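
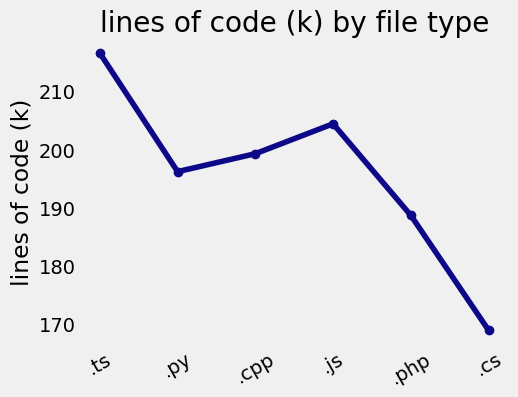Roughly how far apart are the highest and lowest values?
≈ 45

Max .ts ≈ 215, min .cs ≈ 170; range ≈ 45.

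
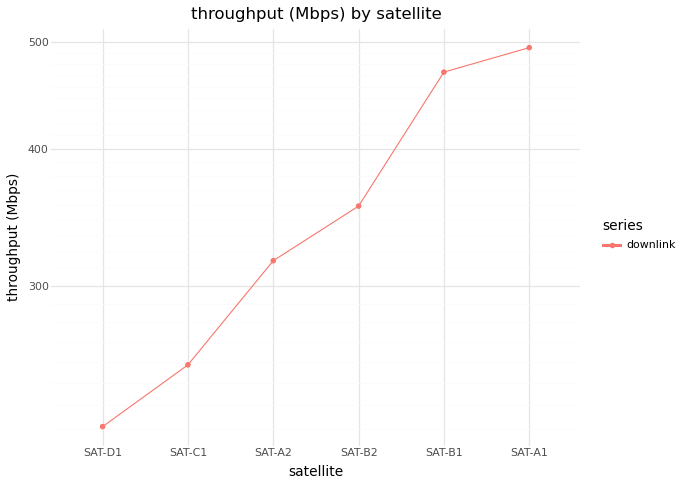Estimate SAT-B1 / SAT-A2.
SAT-B1 ≈ 475, SAT-A2 ≈ 325; 475/325 ≈ 1.46.

≈ 1.46×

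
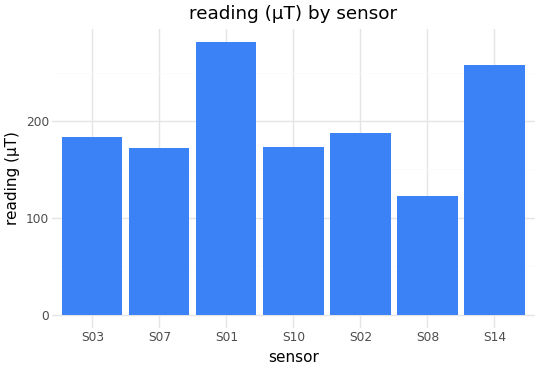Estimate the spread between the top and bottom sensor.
Max S01 ≈ 275, min S08 ≈ 125; range ≈ 150.

≈ 150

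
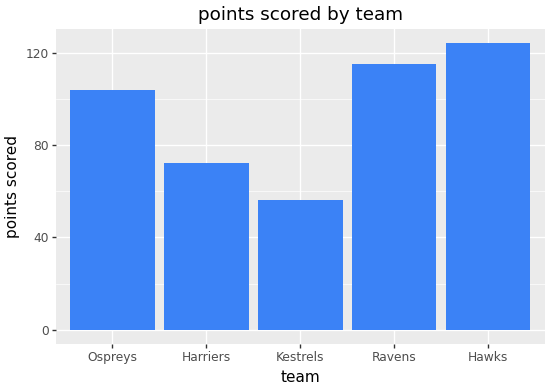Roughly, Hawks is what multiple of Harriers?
Hawks ≈ 120, Harriers ≈ 80; 120/80 ≈ 1.5.

≈ 1.5×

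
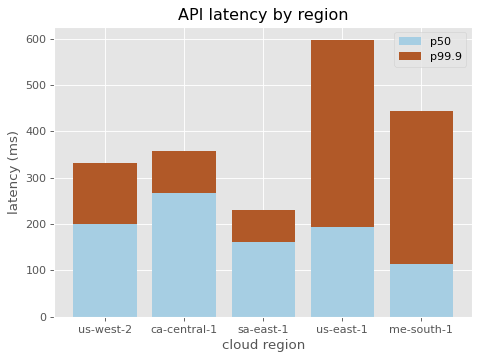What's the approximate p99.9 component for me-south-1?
≈ 350

p99.9 top ≈ 450, bottom ≈ 100; segment ≈ 350.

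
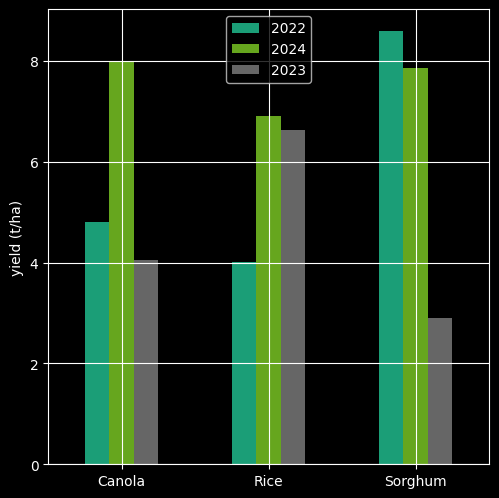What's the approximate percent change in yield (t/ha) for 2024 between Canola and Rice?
Canola ≈ 8, Rice ≈ 7; (7 − 8) / 8 ≈ -12.5%.

≈ -12.5%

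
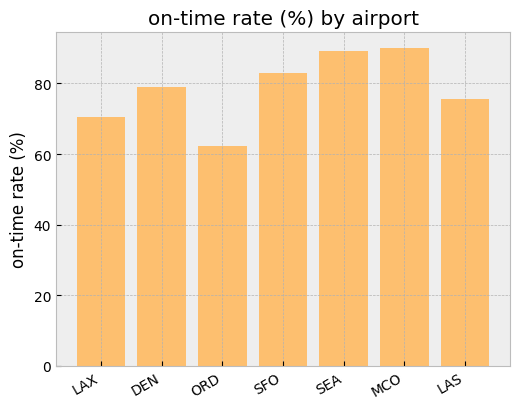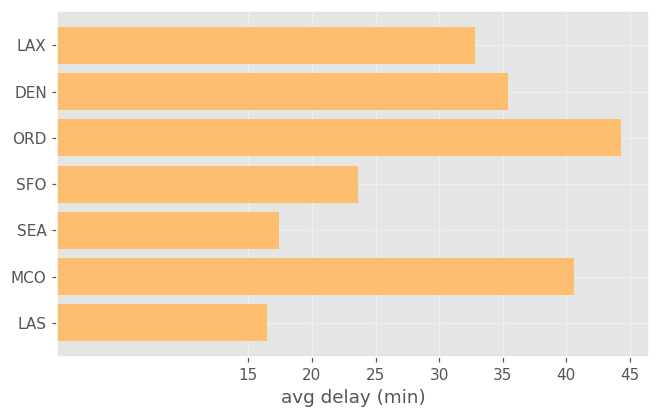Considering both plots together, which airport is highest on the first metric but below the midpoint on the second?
Chart 2 median avg delay (min) ≈ 35; below-median airports: SFO, SEA, LAS. Among those, SEA has the highest on-time rate (%) (≈ 90).

SEA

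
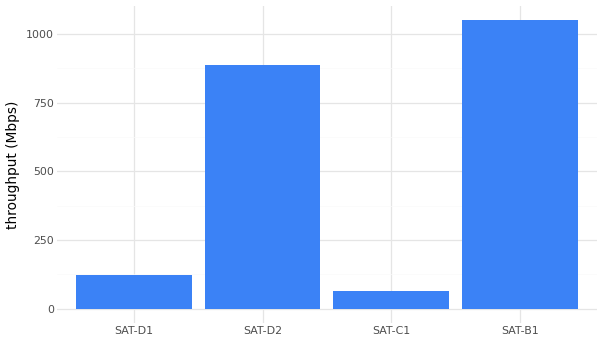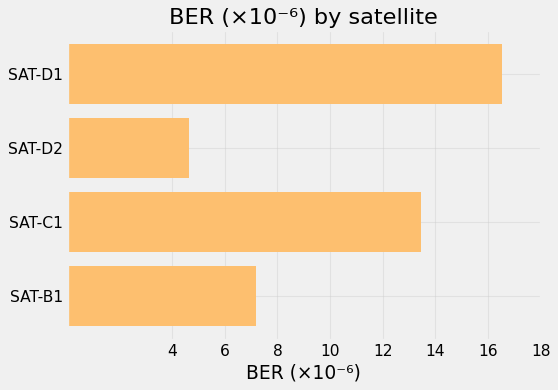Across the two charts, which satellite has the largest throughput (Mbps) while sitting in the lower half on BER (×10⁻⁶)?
Chart 2 median BER (×10⁻⁶) ≈ 10; below-median satellites: SAT-D2, SAT-B1. Among those, SAT-B1 has the highest throughput (Mbps) (≈ 1000).

SAT-B1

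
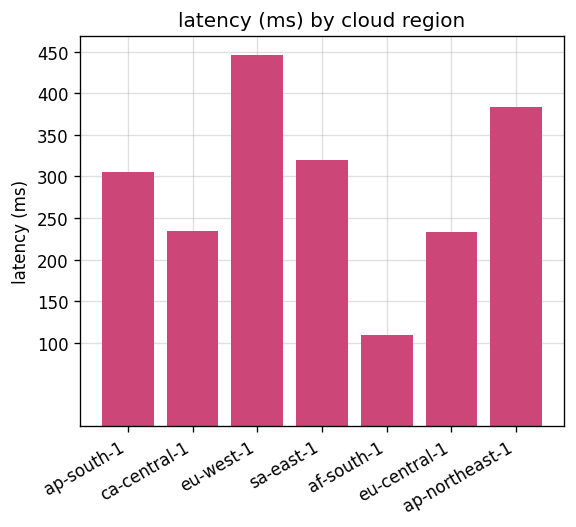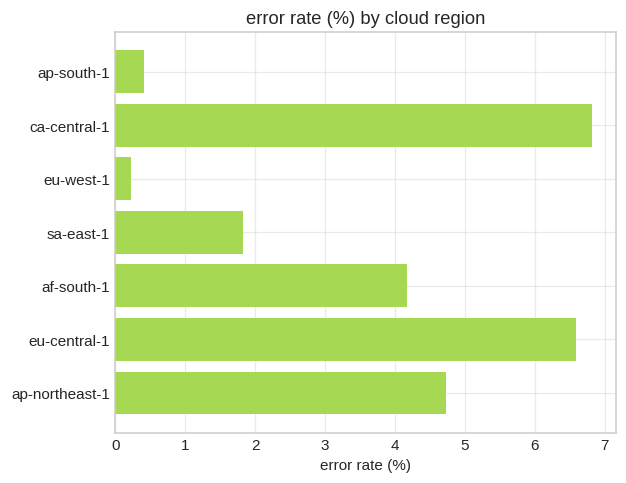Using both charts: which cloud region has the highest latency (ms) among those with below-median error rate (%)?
eu-west-1

Chart 2 median error rate (%) ≈ 4; below-median cloud regions: ap-south-1, eu-west-1, sa-east-1. Among those, eu-west-1 has the highest latency (ms) (≈ 450).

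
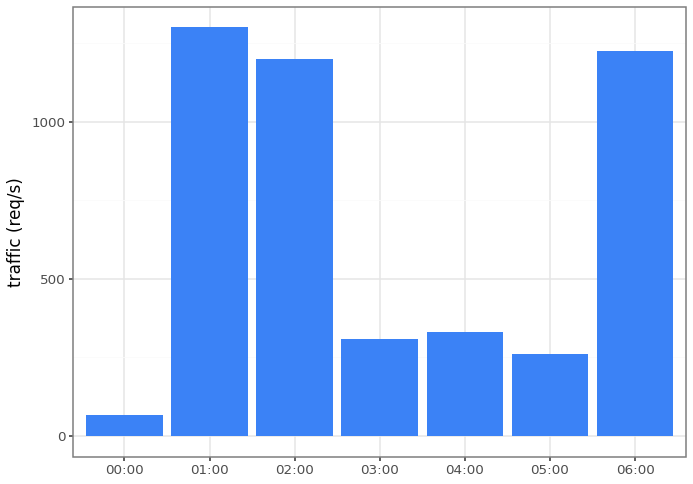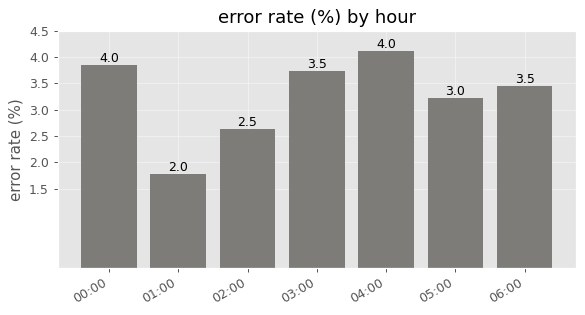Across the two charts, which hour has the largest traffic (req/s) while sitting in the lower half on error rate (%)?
01:00

Chart 2 median error rate (%) ≈ 3.5; below-median hours: 01:00, 02:00, 05:00. Among those, 01:00 has the highest traffic (req/s) (≈ 1400).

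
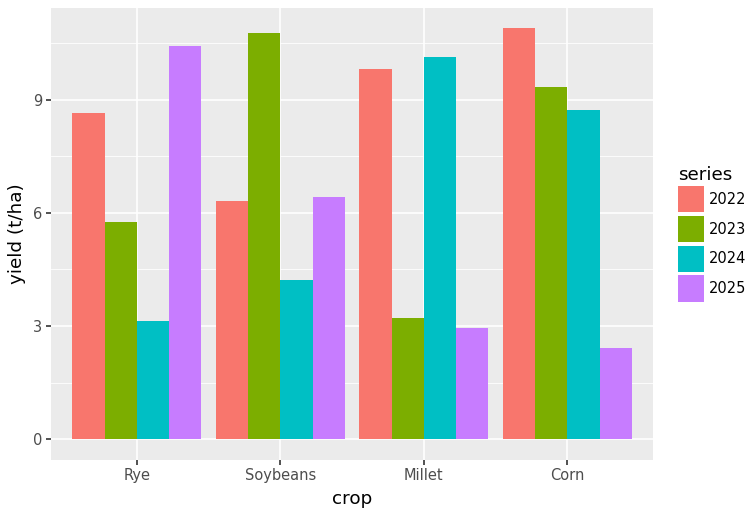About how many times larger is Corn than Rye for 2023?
≈ 1.5×

Corn ≈ 9, Rye ≈ 6; 9/6 ≈ 1.5.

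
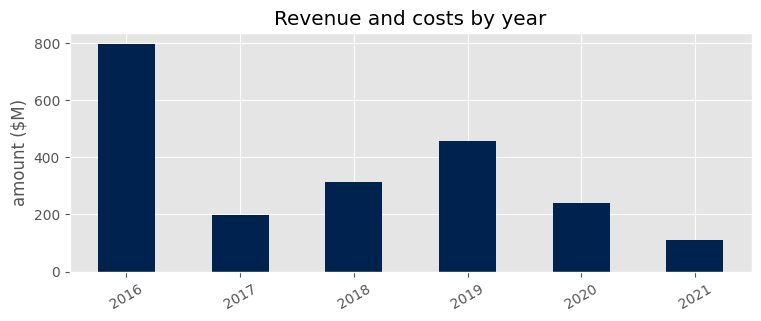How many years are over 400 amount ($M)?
Above 400: 2016, 2019.

2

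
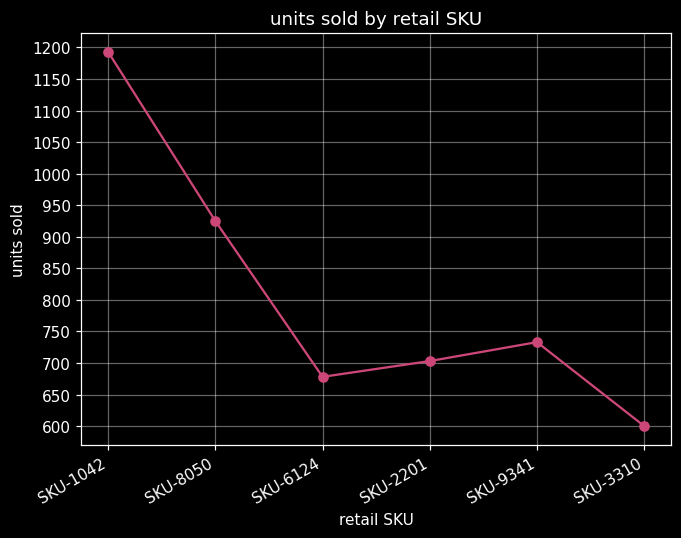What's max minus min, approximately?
≈ 600

Max SKU-1042 ≈ 1200, min SKU-3310 ≈ 600; range ≈ 600.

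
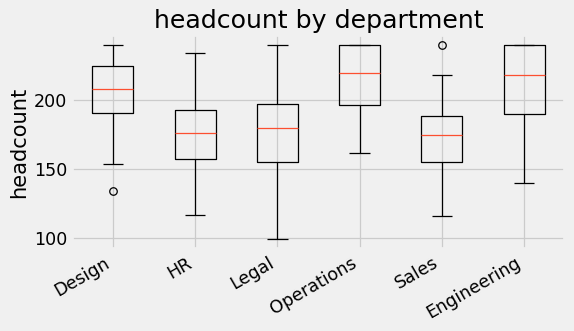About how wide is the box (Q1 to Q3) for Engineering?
≈ 50

Q3 ≈ 240, Q1 ≈ 190; IQR ≈ 50.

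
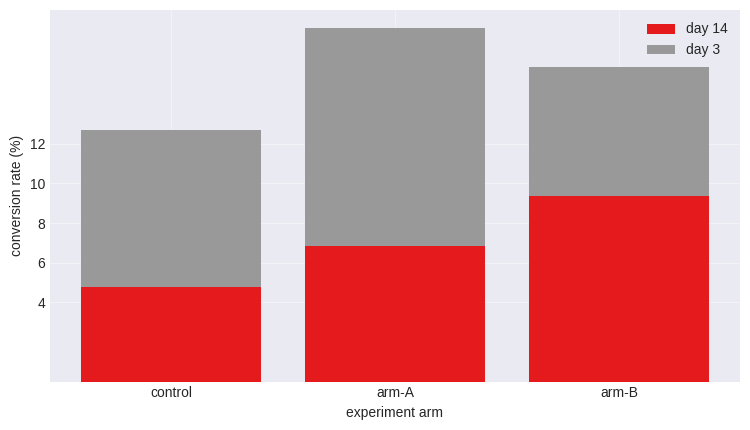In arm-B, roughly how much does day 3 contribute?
day 3 top ≈ 16, bottom ≈ 10; segment ≈ 6.

≈ 6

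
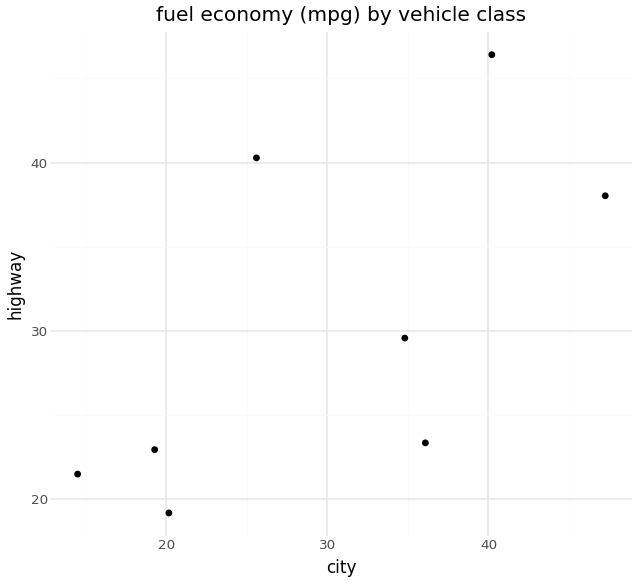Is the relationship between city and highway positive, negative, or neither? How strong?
Points are positively correlated; moderate (|r| ≈ 0.6).

positive, moderate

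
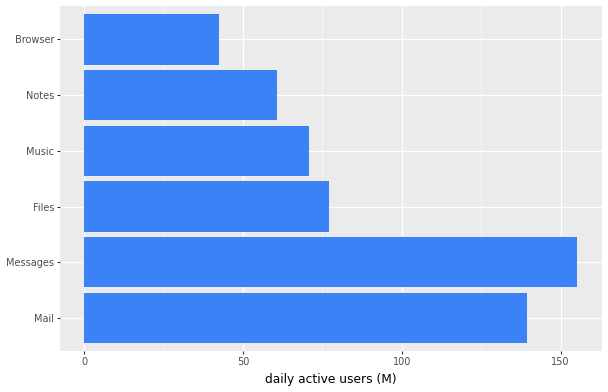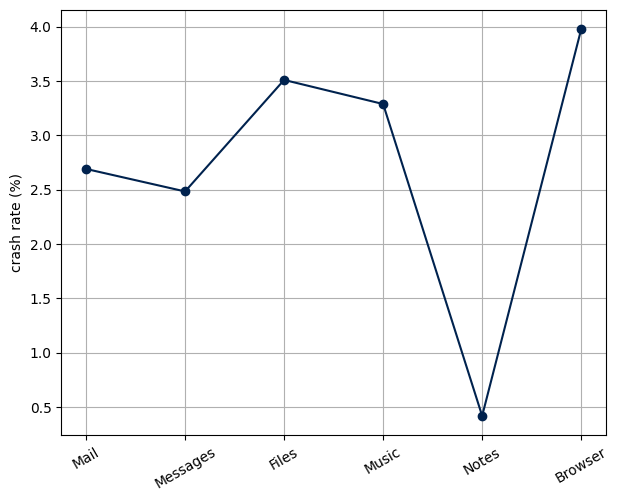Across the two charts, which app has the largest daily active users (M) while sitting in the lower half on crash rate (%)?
Chart 2 median crash rate (%) ≈ 3; below-median apps: Mail, Messages, Notes. Among those, Messages has the highest daily active users (M) (≈ 160).

Messages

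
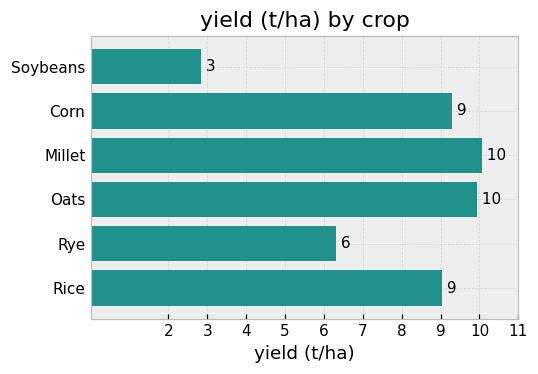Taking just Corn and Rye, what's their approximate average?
(9 + 6) / 2 ≈ 8.

≈ 8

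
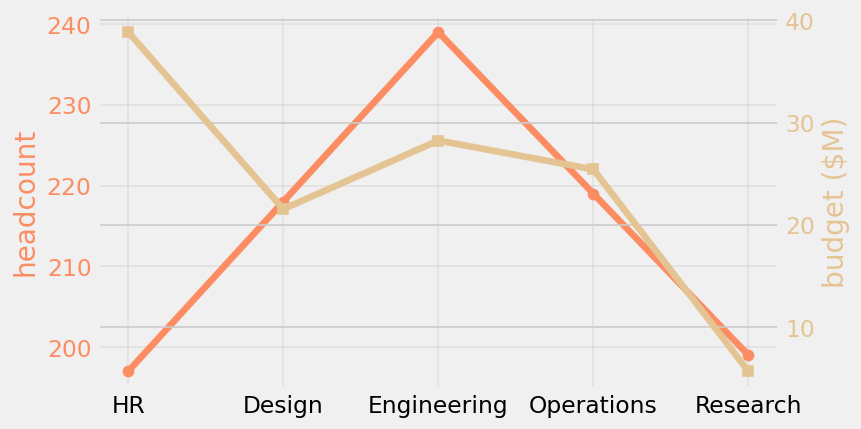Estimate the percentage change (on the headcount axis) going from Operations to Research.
Operations ≈ 220, Research ≈ 200; (200 − 220) / 220 ≈ -9.1%.

≈ -9.1%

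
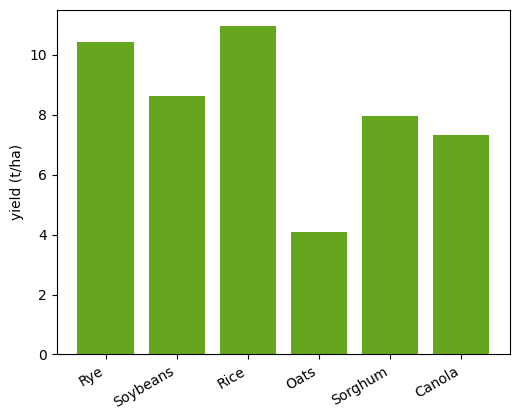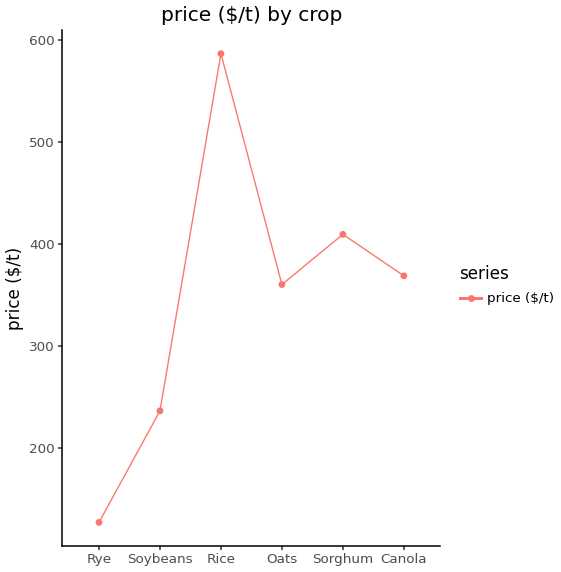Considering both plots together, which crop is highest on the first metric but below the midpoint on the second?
Rye

Chart 2 median price ($/t) ≈ 400; below-median crops: Rye, Soybeans, Oats. Among those, Rye has the highest yield (t/ha) (≈ 10).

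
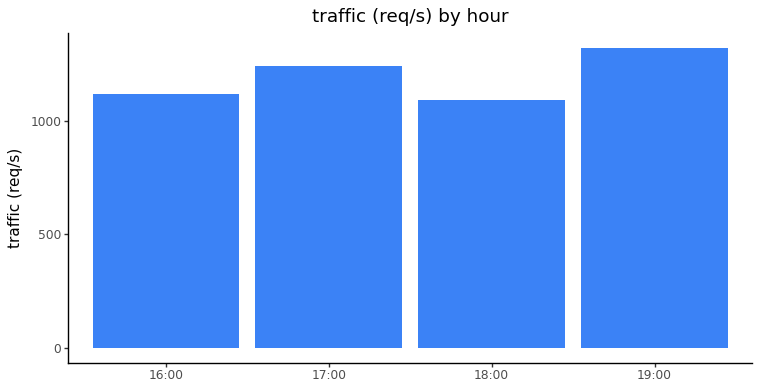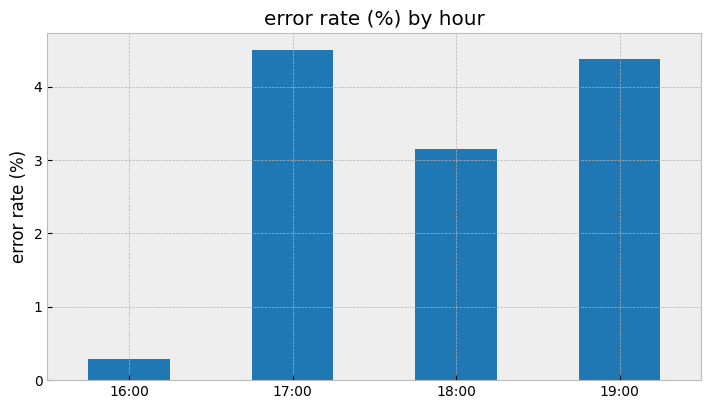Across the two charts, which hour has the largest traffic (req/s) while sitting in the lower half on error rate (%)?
Chart 2 median error rate (%) ≈ 4; below-median hours: 16:00, 18:00. Among those, 16:00 has the highest traffic (req/s) (≈ 1200).

16:00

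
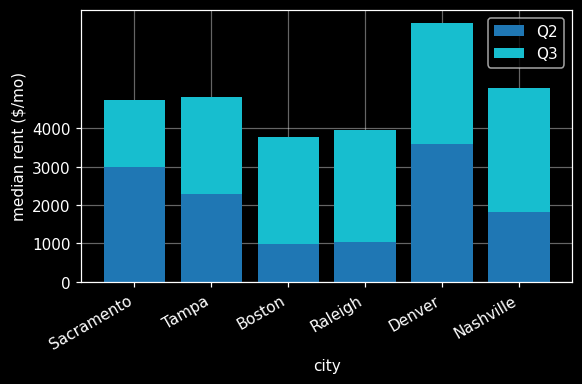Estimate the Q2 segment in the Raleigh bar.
Q2 top ≈ 1000, bottom ≈ 0; segment ≈ 1000.

≈ 1000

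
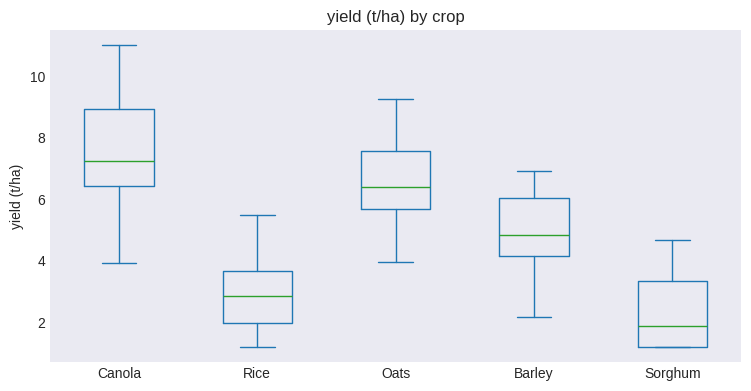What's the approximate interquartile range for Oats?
Q3 ≈ 7.5, Q1 ≈ 5.5; IQR ≈ 2.0.

≈ 2.0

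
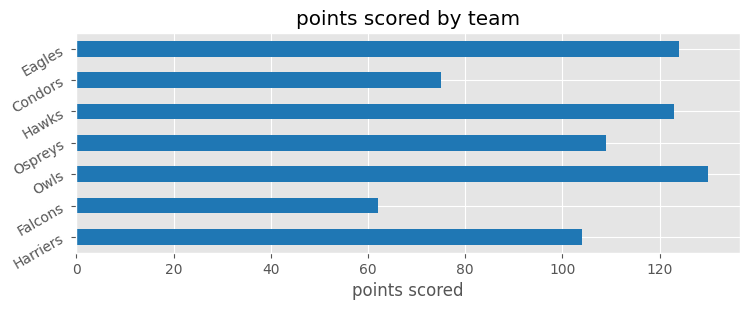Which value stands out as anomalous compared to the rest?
Falcons

Falcons ≈ 60; the rest sit between ≈ 80 and ≈ 120.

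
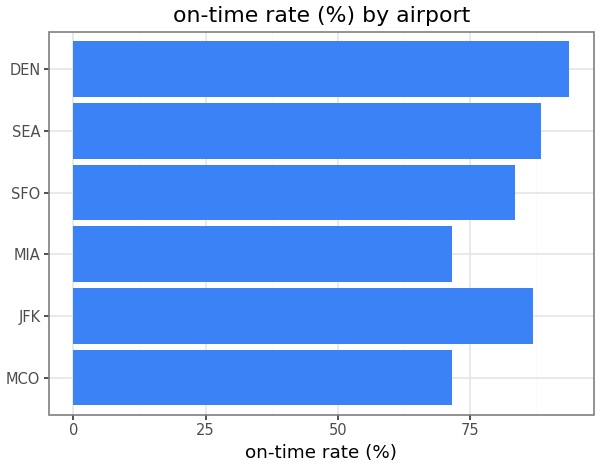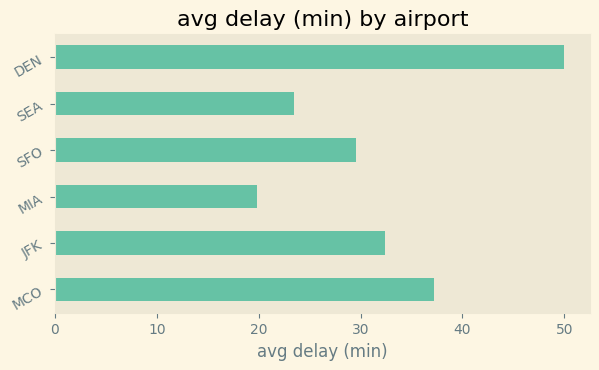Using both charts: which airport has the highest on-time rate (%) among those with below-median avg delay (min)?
Chart 2 median avg delay (min) ≈ 30; below-median airports: MIA, SFO, SEA. Among those, SEA has the highest on-time rate (%) (≈ 90).

SEA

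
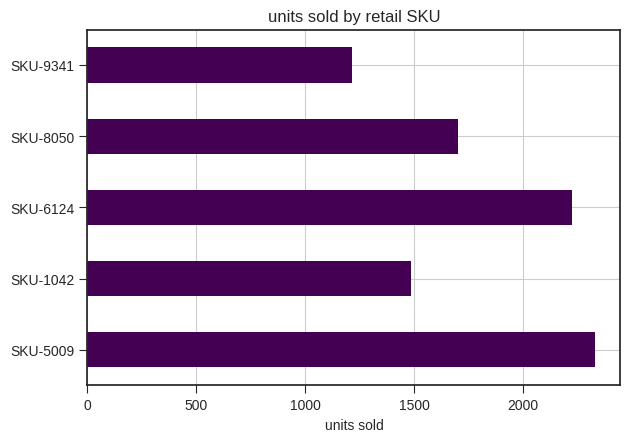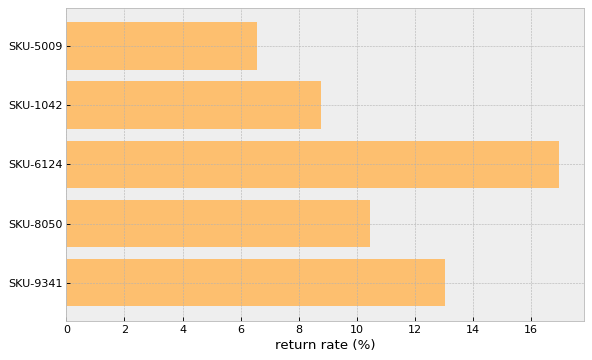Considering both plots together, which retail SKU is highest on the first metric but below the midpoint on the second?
Chart 2 median return rate (%) ≈ 10; below-median retail SKUs: SKU-5009, SKU-1042. Among those, SKU-5009 has the highest units sold (≈ 2500).

SKU-5009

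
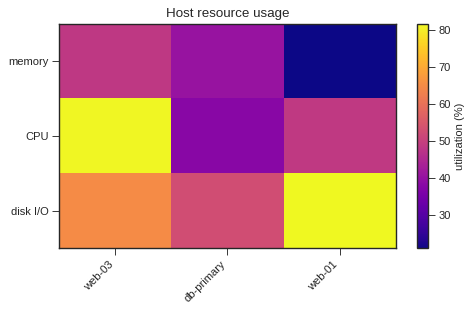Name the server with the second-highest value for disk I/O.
web-03

Top 3 for disk I/O: web-01 ≈ 80, web-03 ≈ 70, db-primary ≈ 50.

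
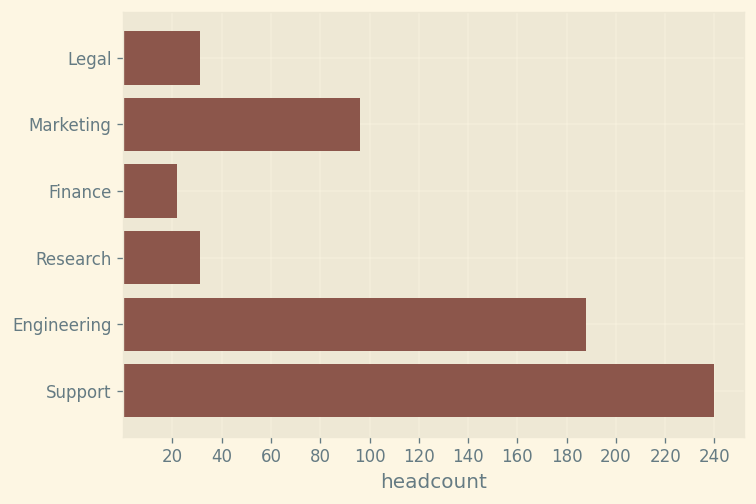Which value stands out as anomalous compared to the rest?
Support

Support ≈ 240; the rest sit between ≈ 20 and ≈ 180.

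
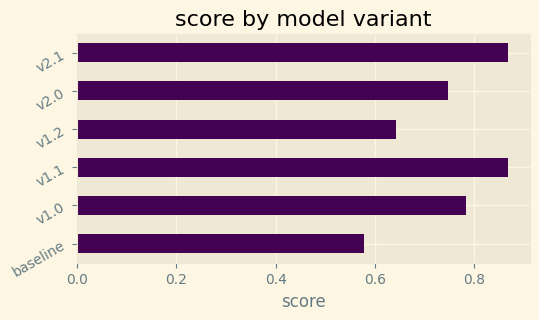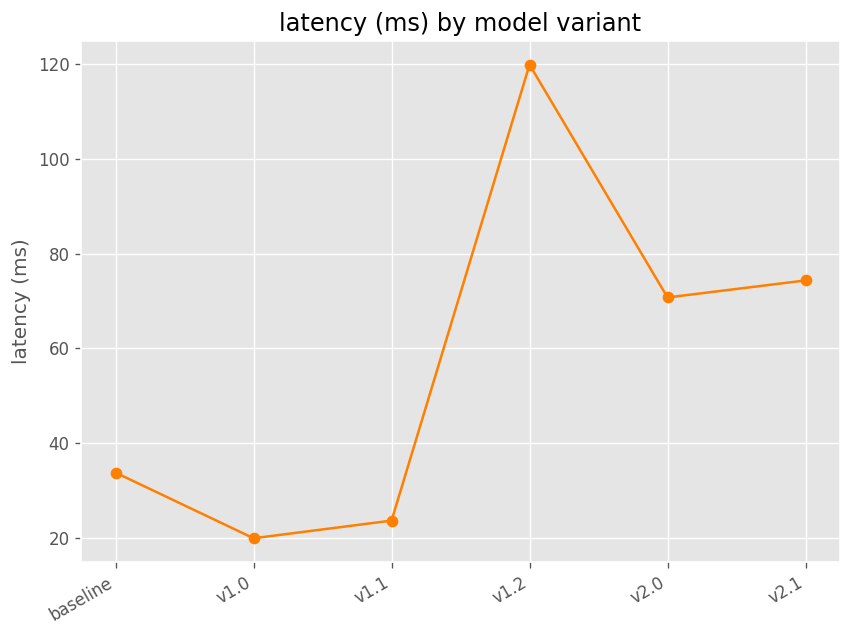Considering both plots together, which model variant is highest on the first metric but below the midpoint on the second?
Chart 2 median latency (ms) ≈ 60; below-median model variants: baseline, v1.0, v1.1. Among those, v1.1 has the highest score (≈ 0.9).

v1.1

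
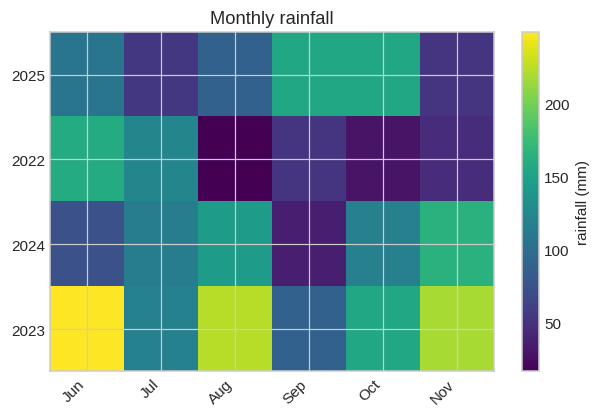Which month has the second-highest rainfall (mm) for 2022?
Jul

Top 3 for 2022: Jun ≈ 160, Jul ≈ 120, Sep ≈ 60.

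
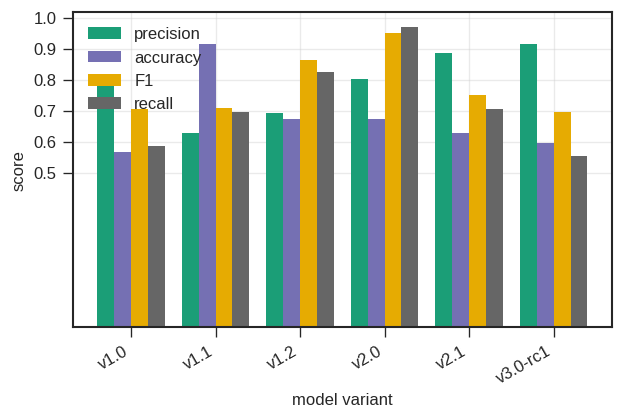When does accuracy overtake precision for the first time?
v1.0: accuracy ≈ 0.6 vs precision ≈ 0.8 (not yet); v1.1: accuracy ≈ 0.9 vs precision ≈ 0.6 (first crossover).

v1.1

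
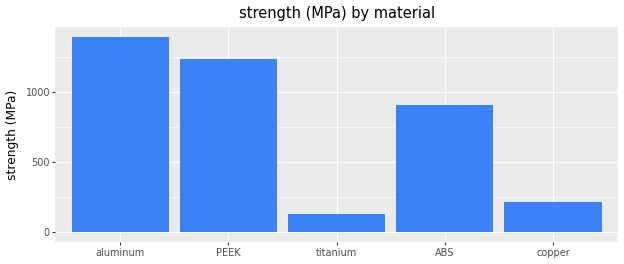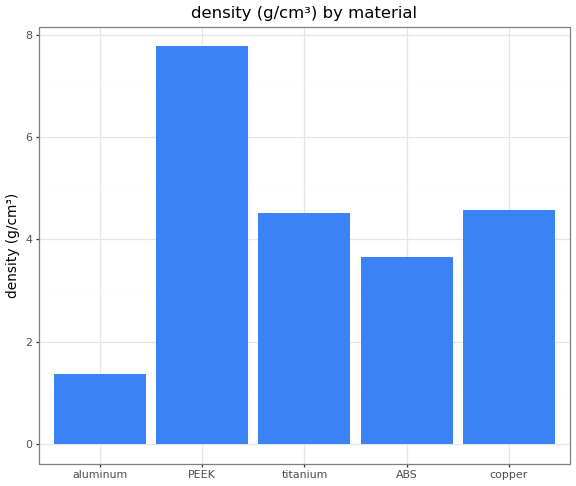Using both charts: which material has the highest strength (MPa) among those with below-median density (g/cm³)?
Chart 2 median density (g/cm³) ≈ 5; below-median materials: aluminum, ABS. Among those, aluminum has the highest strength (MPa) (≈ 1400).

aluminum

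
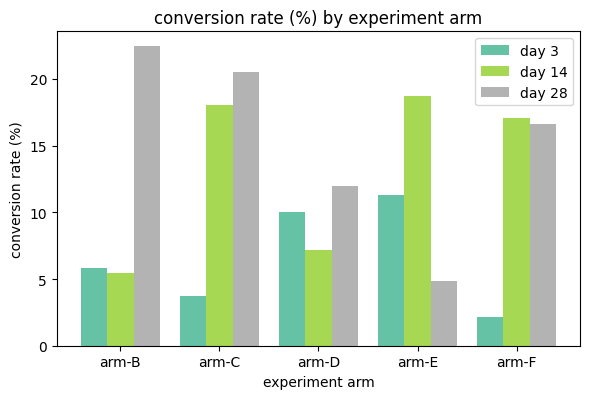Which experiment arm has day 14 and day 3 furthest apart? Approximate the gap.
arm-F: day 14 ≈ 18, day 3 ≈ 2 → gap ≈ 16. Next-largest (arm-C) is only ≈ 14.

arm-F, ≈ 16 %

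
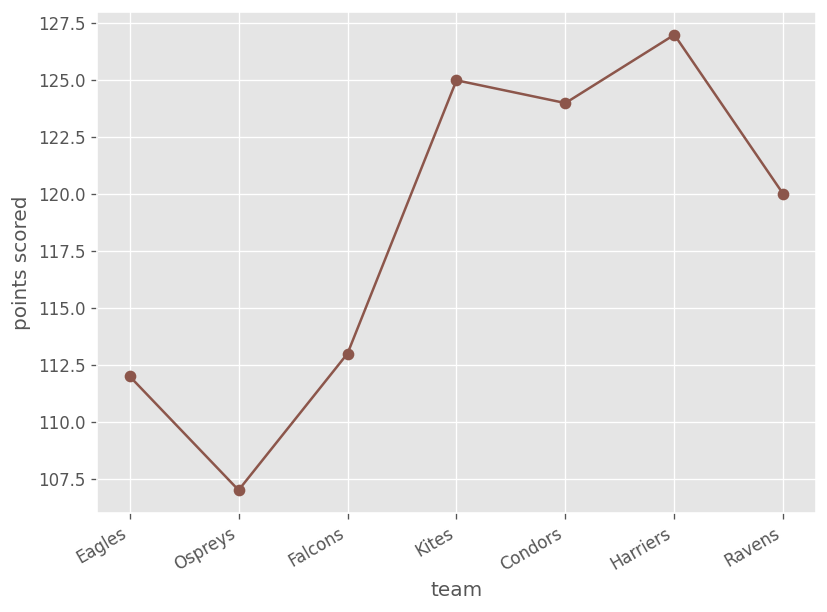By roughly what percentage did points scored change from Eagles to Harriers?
Eagles ≈ 112, Harriers ≈ 128; (128 − 112) / 112 ≈ +14.3%.

≈ +14.3%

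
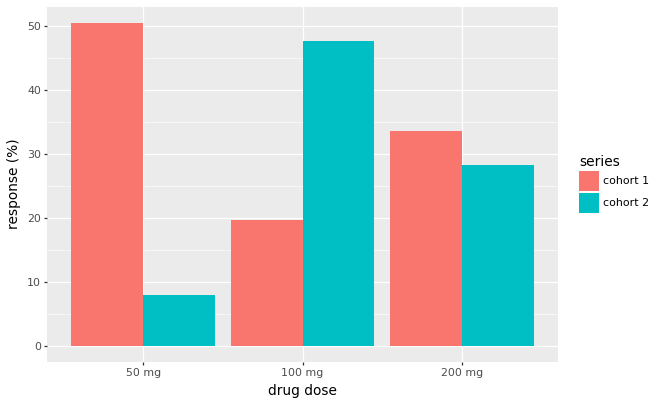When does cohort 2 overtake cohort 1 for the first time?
100 mg

50 mg: cohort 2 ≈ 10 vs cohort 1 ≈ 50 (not yet); 100 mg: cohort 2 ≈ 50 vs cohort 1 ≈ 20 (first crossover).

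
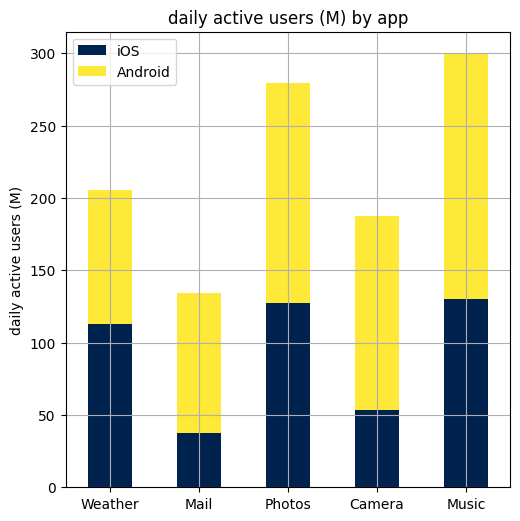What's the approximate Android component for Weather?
Android top ≈ 200, bottom ≈ 125; segment ≈ 75.

≈ 75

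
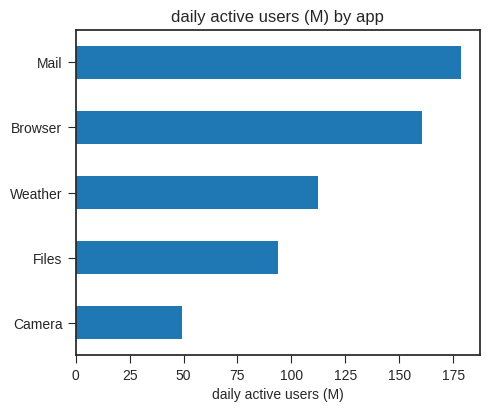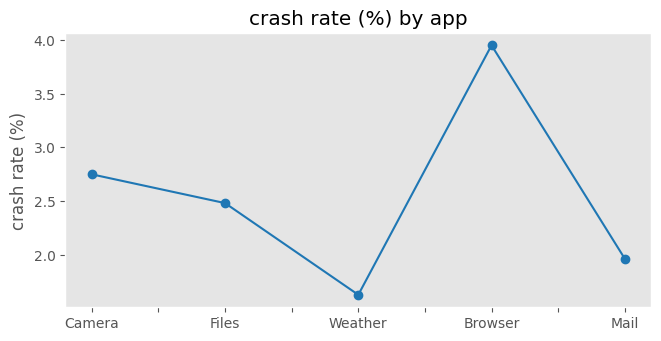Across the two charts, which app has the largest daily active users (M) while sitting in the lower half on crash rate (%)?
Mail

Chart 2 median crash rate (%) ≈ 2.5; below-median apps: Weather, Mail. Among those, Mail has the highest daily active users (M) (≈ 180).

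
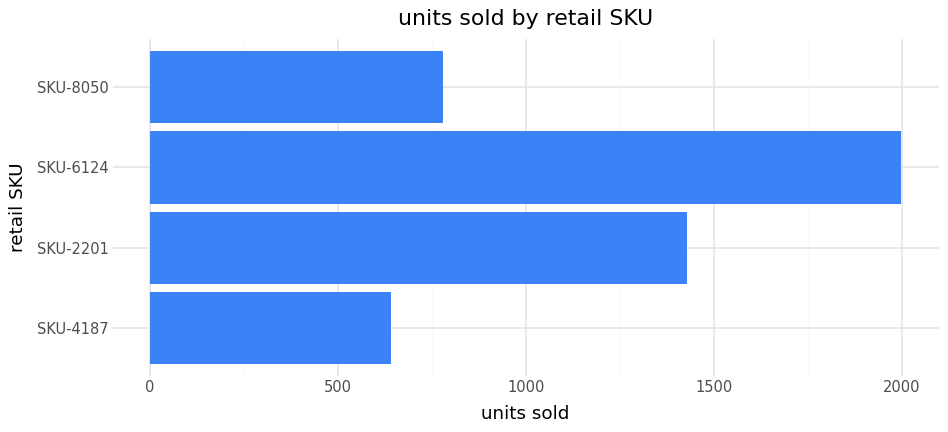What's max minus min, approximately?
≈ 1400

Max SKU-6124 ≈ 2000, min SKU-4187 ≈ 600; range ≈ 1400.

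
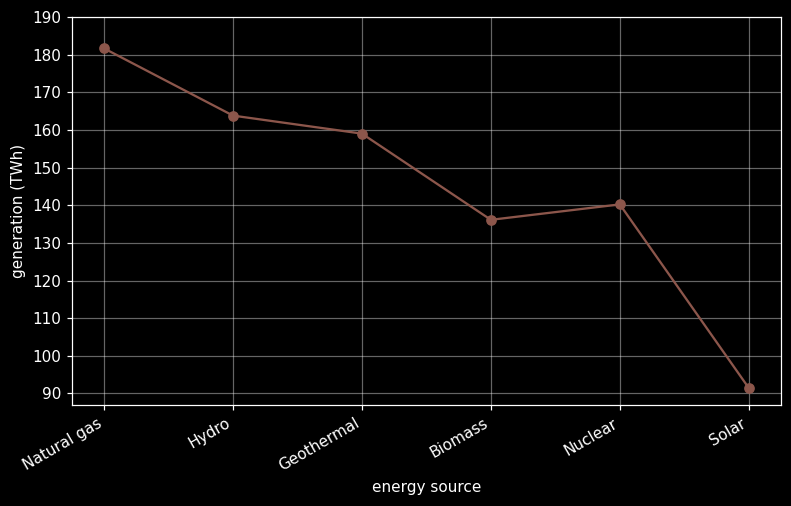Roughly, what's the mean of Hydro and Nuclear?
≈ 150

(160 + 140) / 2 ≈ 150.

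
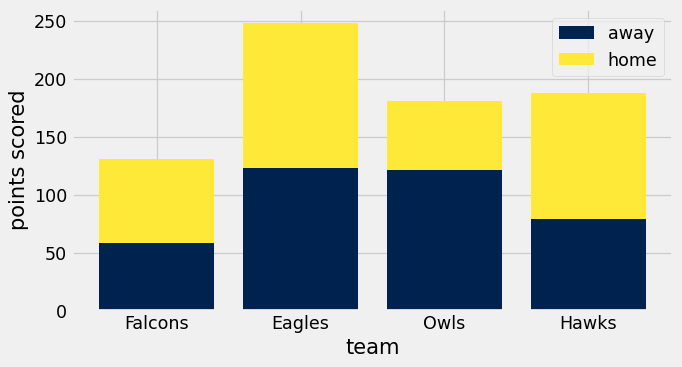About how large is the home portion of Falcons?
≈ 75

home top ≈ 125, bottom ≈ 50; segment ≈ 75.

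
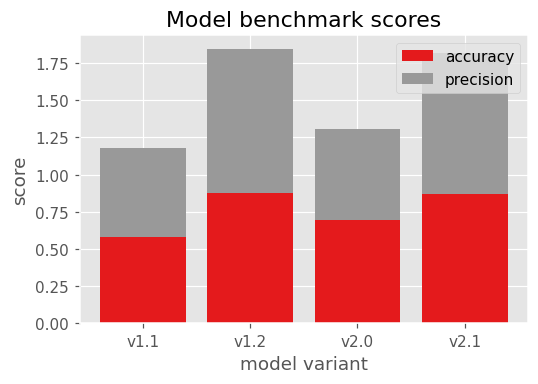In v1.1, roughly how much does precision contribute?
≈ 0.6

precision top ≈ 1.2, bottom ≈ 0.6; segment ≈ 0.6.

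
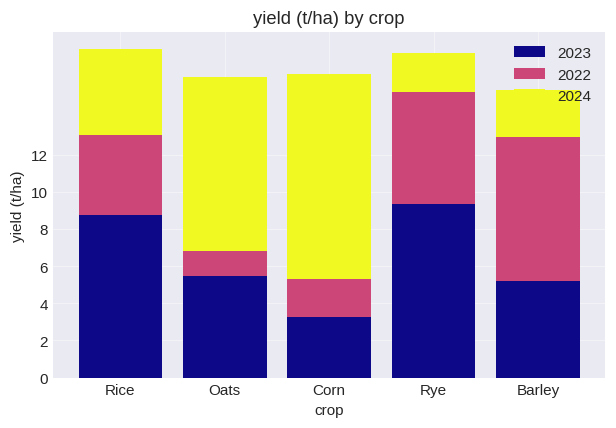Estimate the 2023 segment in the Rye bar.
2023 top ≈ 10, bottom ≈ 0; segment ≈ 10.

≈ 10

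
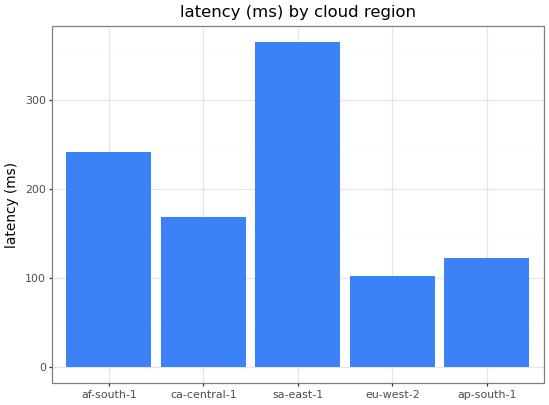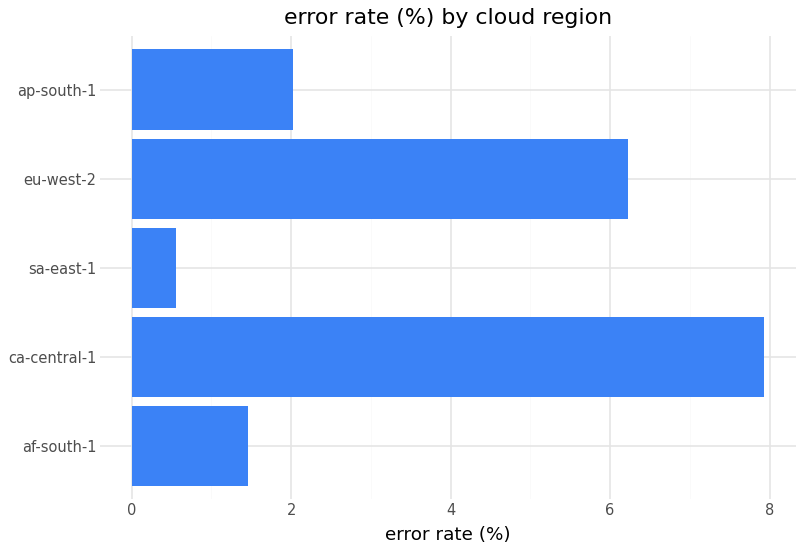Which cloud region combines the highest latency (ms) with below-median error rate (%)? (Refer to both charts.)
sa-east-1

Chart 2 median error rate (%) ≈ 2; below-median cloud regions: af-south-1, sa-east-1. Among those, sa-east-1 has the highest latency (ms) (≈ 350).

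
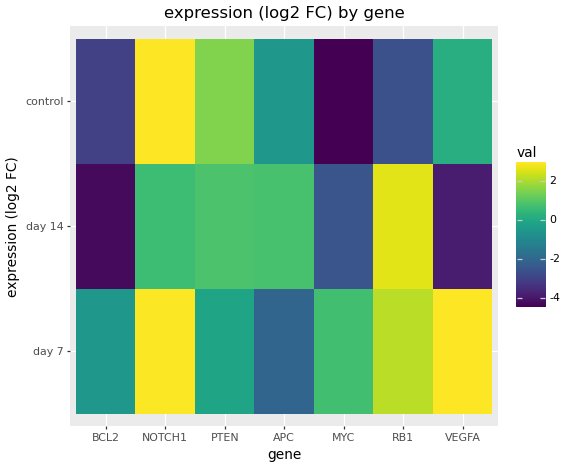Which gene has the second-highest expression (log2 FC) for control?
PTEN

Top 3 for control: NOTCH1 ≈ 3, PTEN ≈ 2, VEGFA ≈ 0.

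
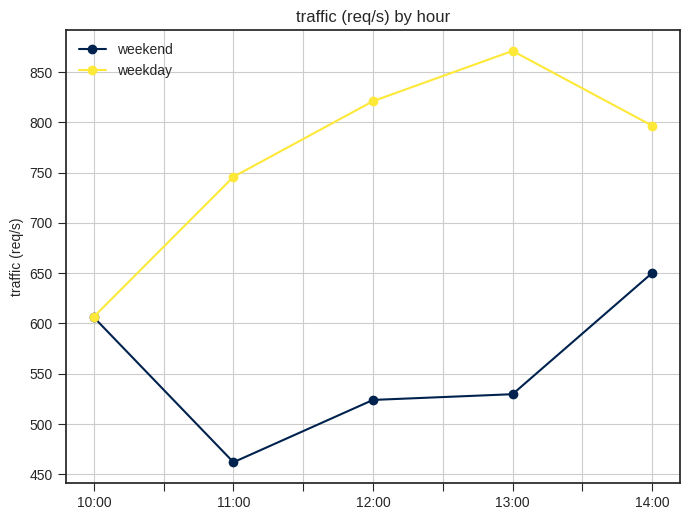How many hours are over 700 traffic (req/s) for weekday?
4

Above 700: 11:00, 12:00, 13:00, 14:00.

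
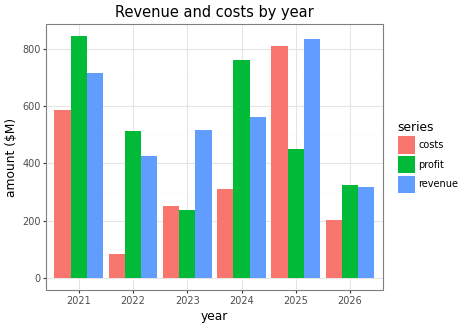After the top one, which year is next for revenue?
2021

Top 3 for revenue: 2025 ≈ 800, 2021 ≈ 700, 2024 ≈ 600.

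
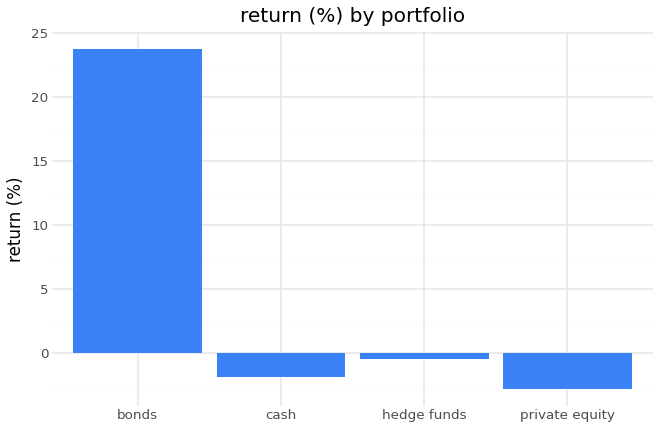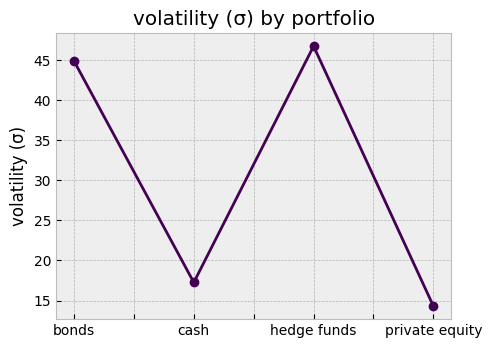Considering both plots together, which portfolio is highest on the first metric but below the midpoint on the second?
Chart 2 median volatility (σ) ≈ 30; below-median portfolios: cash, private equity. Among those, cash has the highest return (%) (≈ 0).

cash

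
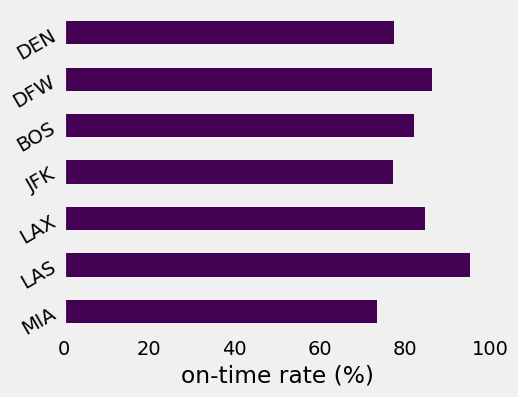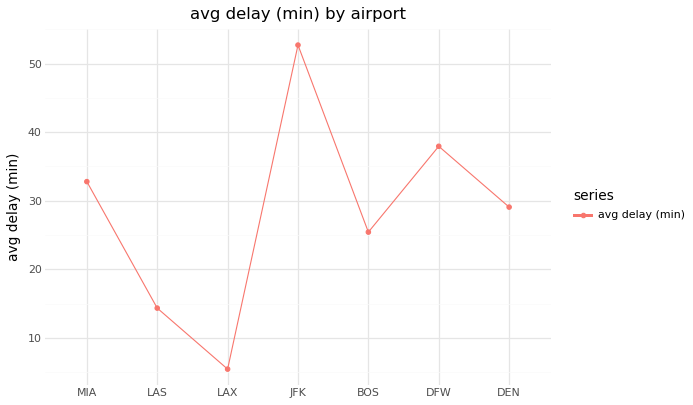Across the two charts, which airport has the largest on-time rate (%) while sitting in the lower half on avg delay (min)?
LAS

Chart 2 median avg delay (min) ≈ 30; below-median airports: LAS, LAX, BOS. Among those, LAS has the highest on-time rate (%) (≈ 100).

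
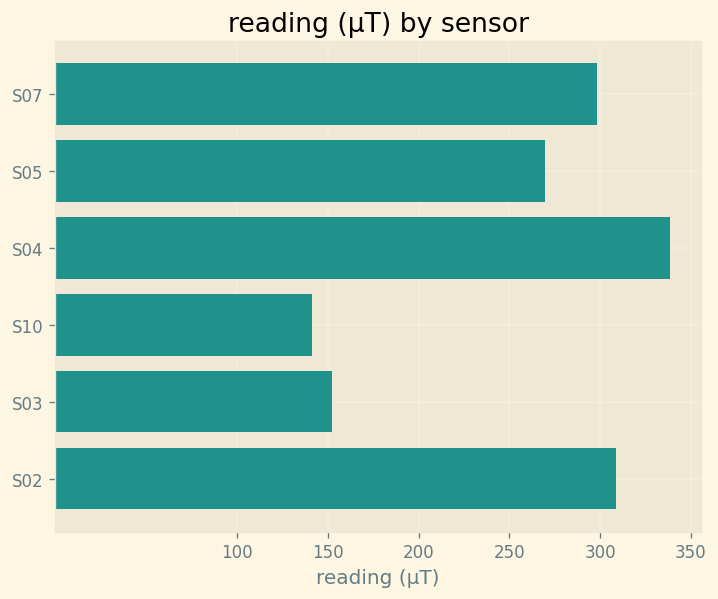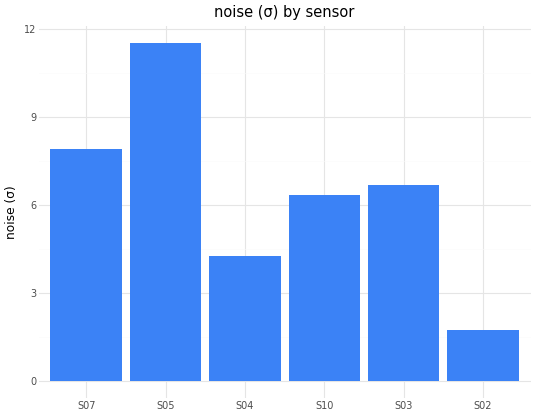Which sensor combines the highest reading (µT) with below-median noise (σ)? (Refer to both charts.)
Chart 2 median noise (σ) ≈ 6; below-median sensors: S04, S10, S02. Among those, S04 has the highest reading (µT) (≈ 350).

S04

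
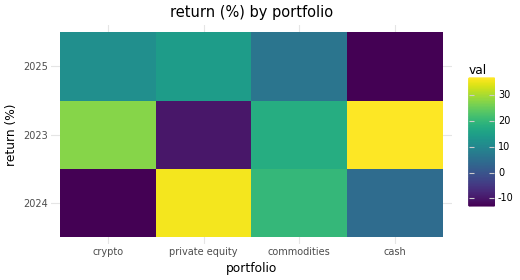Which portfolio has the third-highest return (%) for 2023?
commodities

Top 4 for 2023: cash ≈ 35, crypto ≈ 30, commodities ≈ 20, private equity ≈ -10.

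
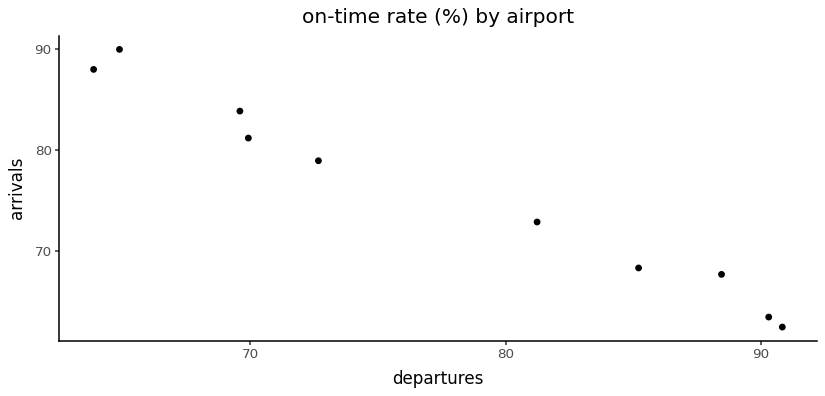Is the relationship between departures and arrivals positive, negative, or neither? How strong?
Points are negatively correlated; strong (|r| ≈ 1.0).

negative, strong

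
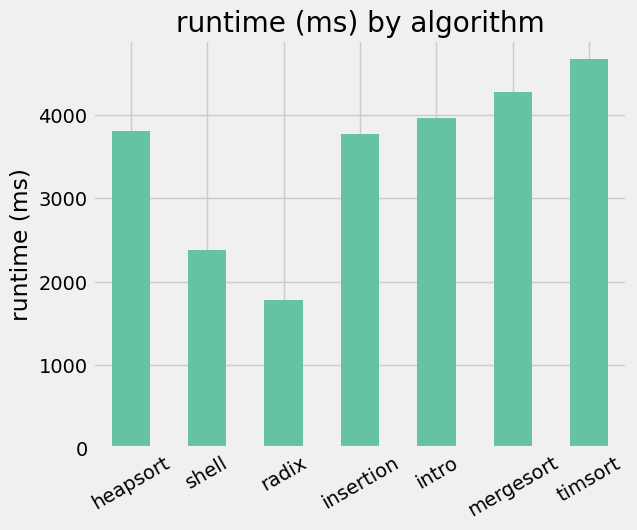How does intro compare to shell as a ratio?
≈ 1.6×

intro ≈ 4000, shell ≈ 2500; 4000/2500 ≈ 1.6.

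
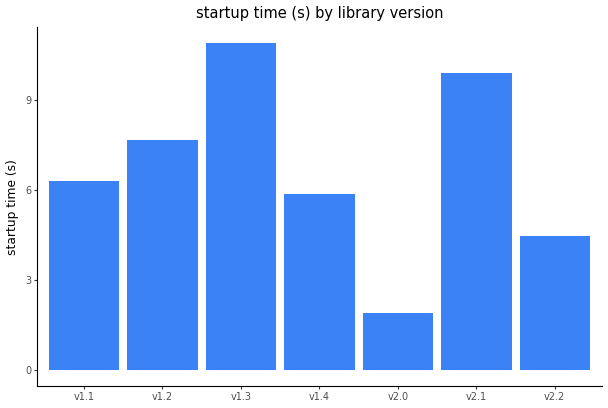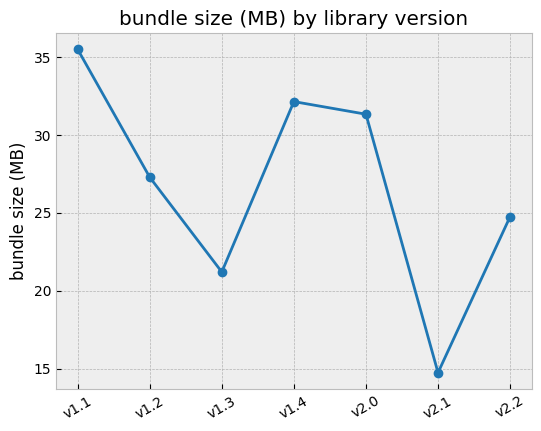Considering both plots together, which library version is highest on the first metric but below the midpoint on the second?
v1.3

Chart 2 median bundle size (MB) ≈ 25; below-median library versions: v1.3, v2.1, v2.2. Among those, v1.3 has the highest startup time (s) (≈ 11).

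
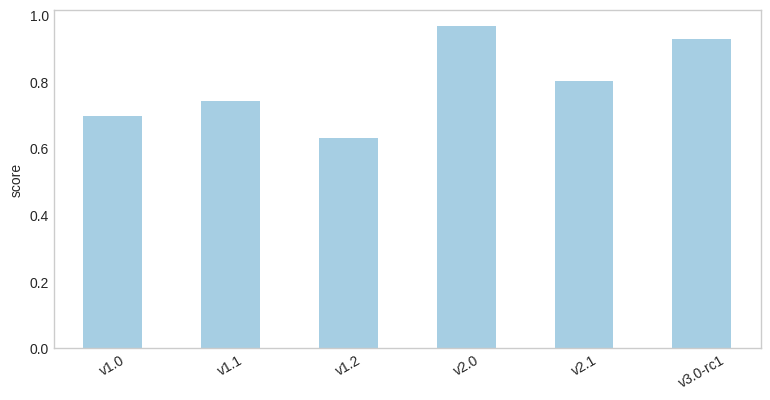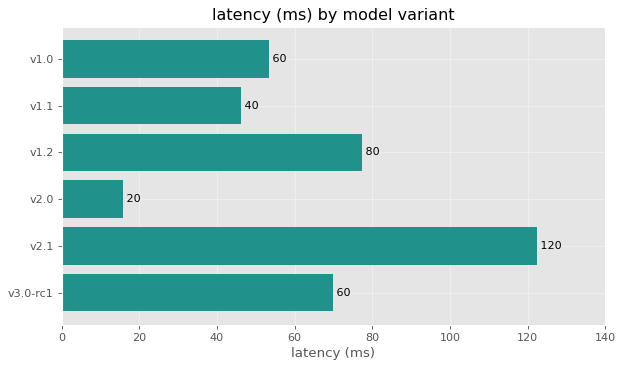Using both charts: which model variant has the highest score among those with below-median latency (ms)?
v2.0

Chart 2 median latency (ms) ≈ 60; below-median model variants: v1.0, v1.1, v2.0. Among those, v2.0 has the highest score (≈ 1).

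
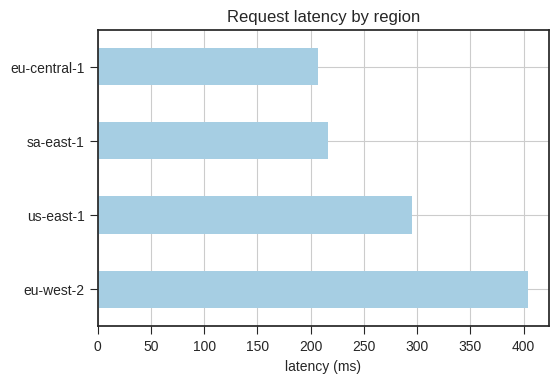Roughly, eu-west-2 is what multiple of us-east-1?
≈ 1.33×

eu-west-2 ≈ 400, us-east-1 ≈ 300; 400/300 ≈ 1.33.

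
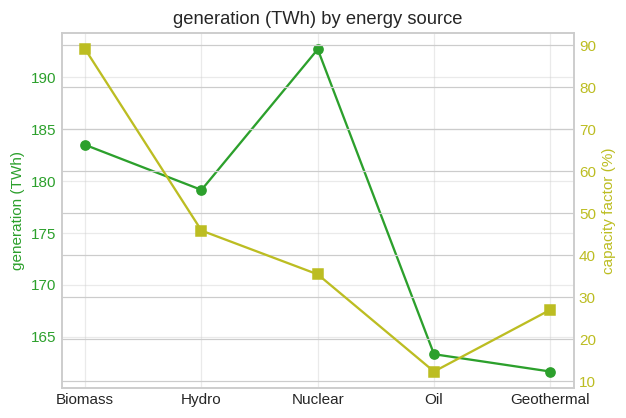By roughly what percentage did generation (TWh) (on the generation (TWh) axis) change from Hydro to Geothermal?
Hydro ≈ 180, Geothermal ≈ 160; (160 − 180) / 180 ≈ -11.1%.

≈ -11.1%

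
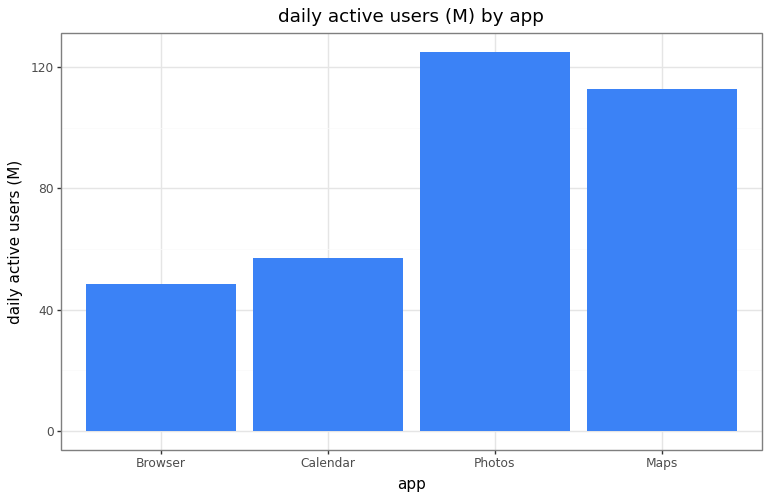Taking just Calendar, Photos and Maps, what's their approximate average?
≈ 100

(60 + 120 + 120) / 3 ≈ 100.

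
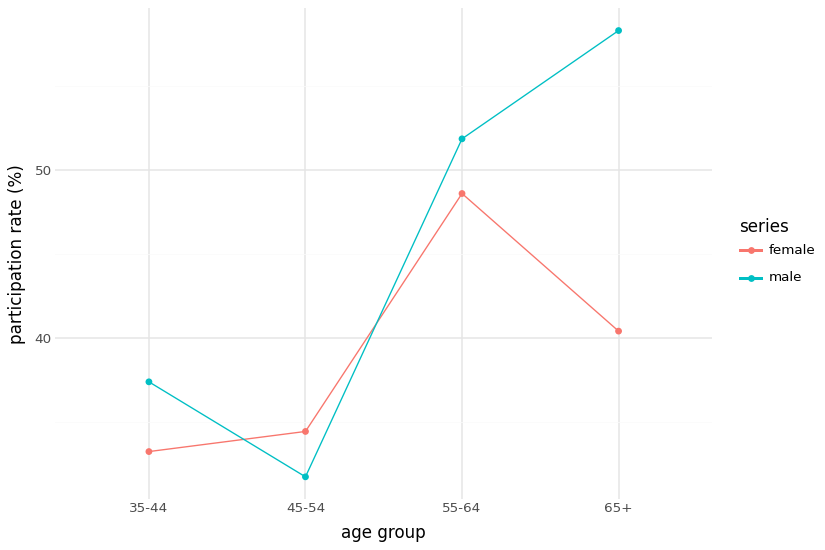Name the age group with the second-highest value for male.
Top 3 for male: 65+ ≈ 60, 55-64 ≈ 50, 35-44 ≈ 35.

55-64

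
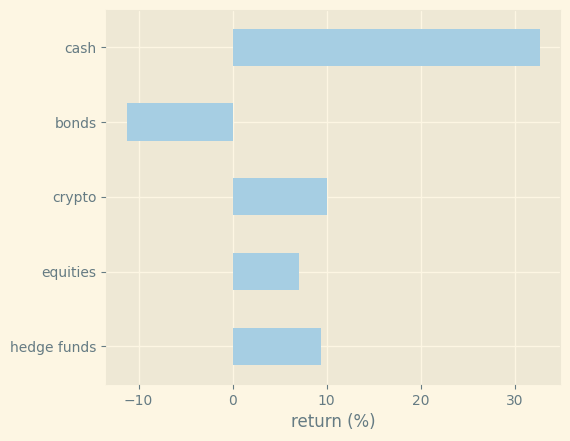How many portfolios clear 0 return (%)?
4

Above 0: hedge funds, equities, crypto, cash.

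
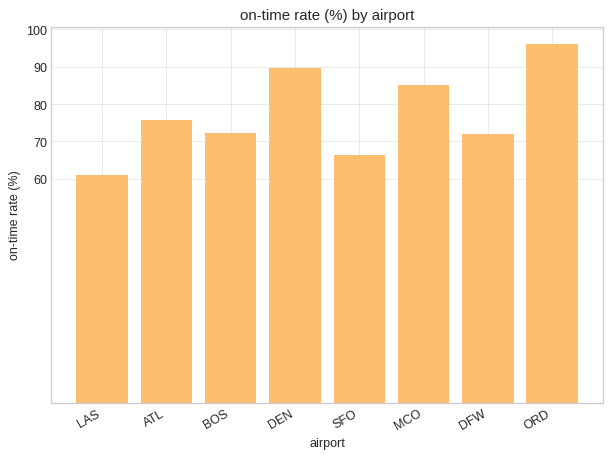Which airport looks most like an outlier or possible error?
ORD

ORD ≈ 100; the rest sit between ≈ 60 and ≈ 90.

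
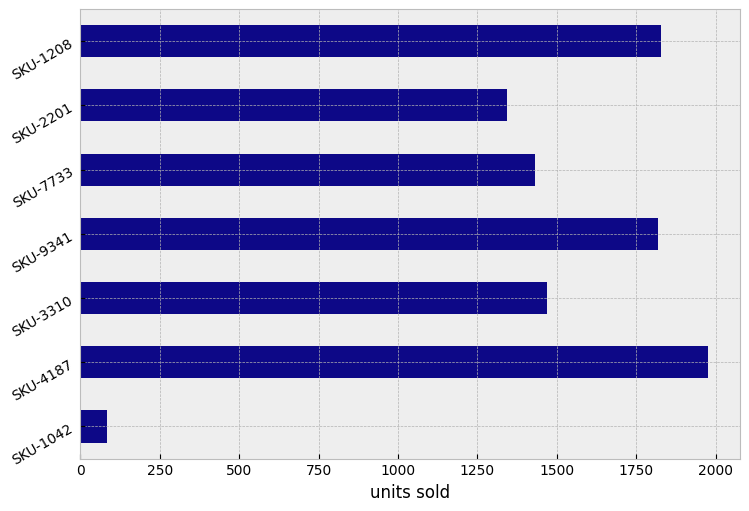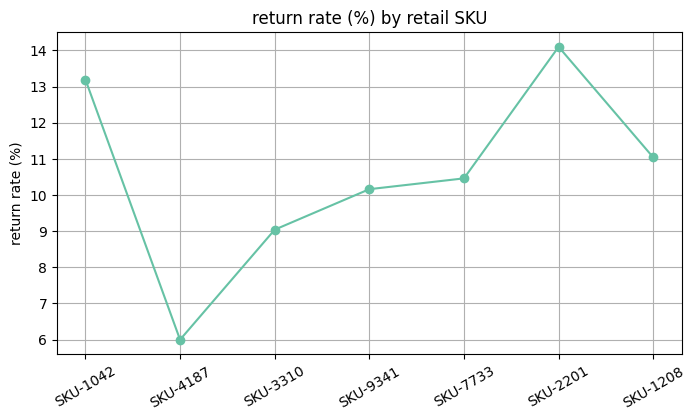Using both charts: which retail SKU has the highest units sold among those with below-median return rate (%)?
Chart 2 median return rate (%) ≈ 10; below-median retail SKUs: SKU-4187, SKU-3310, SKU-9341. Among those, SKU-4187 has the highest units sold (≈ 2000).

SKU-4187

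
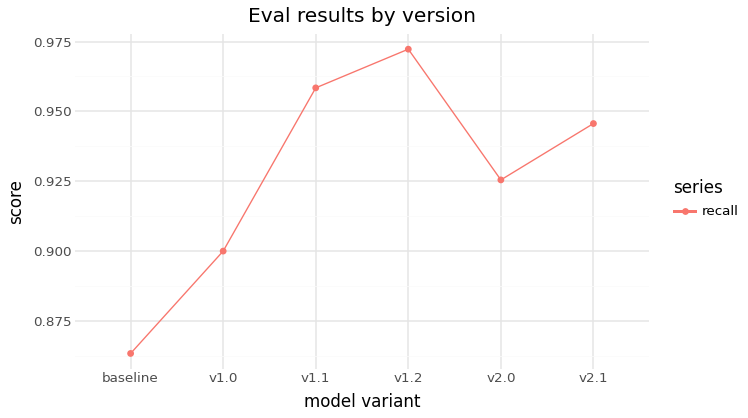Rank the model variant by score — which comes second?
v1.1

Top 3: v1.2 ≈ 0.97, v1.1 ≈ 0.96, v2.1 ≈ 0.95.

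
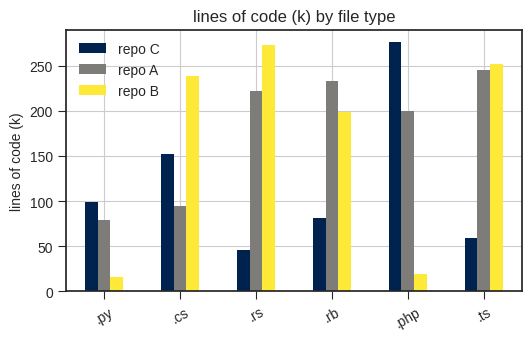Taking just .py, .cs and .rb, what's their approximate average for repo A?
(75 + 100 + 225) / 3 ≈ 133.

≈ 133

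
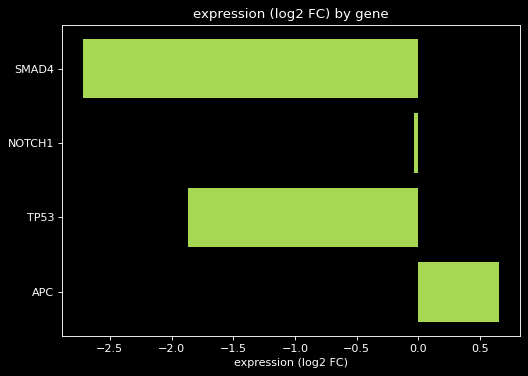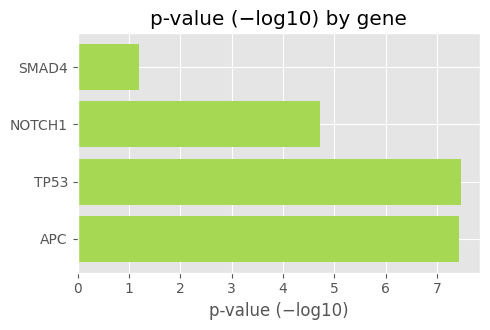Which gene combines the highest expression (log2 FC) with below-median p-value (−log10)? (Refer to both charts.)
Chart 2 median p-value (−log10) ≈ 6; below-median genes: SMAD4, NOTCH1. Among those, NOTCH1 has the highest expression (log2 FC) (≈ 0).

NOTCH1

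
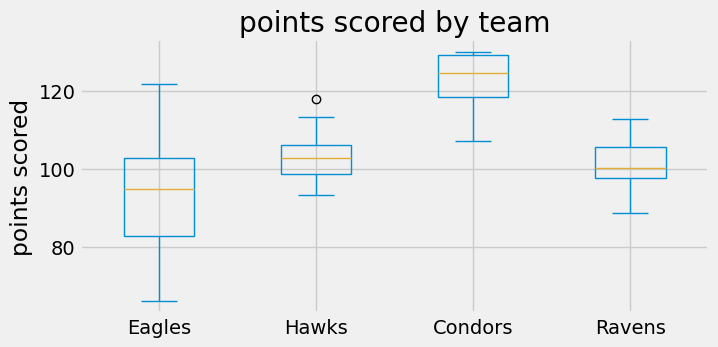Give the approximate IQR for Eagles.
≈ 20

Q3 ≈ 105, Q1 ≈ 85; IQR ≈ 20.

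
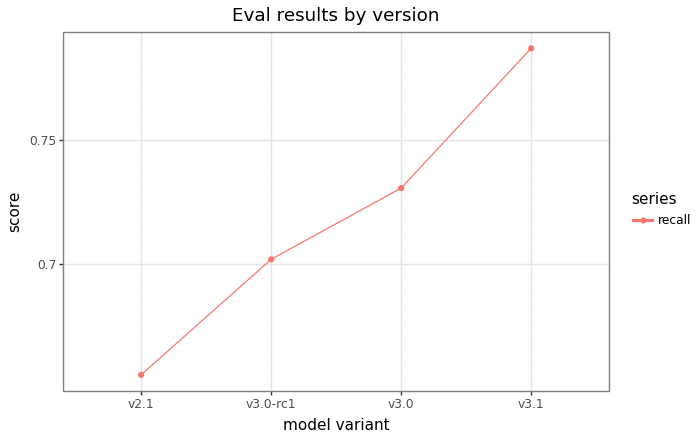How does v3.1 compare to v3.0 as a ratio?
v3.1 ≈ 0.78, v3.0 ≈ 0.74; 0.78/0.74 ≈ 1.05.

≈ 1.05×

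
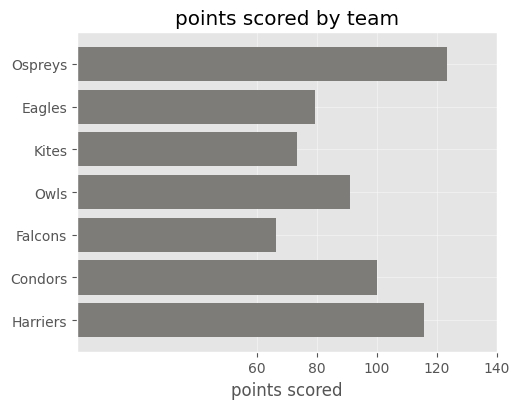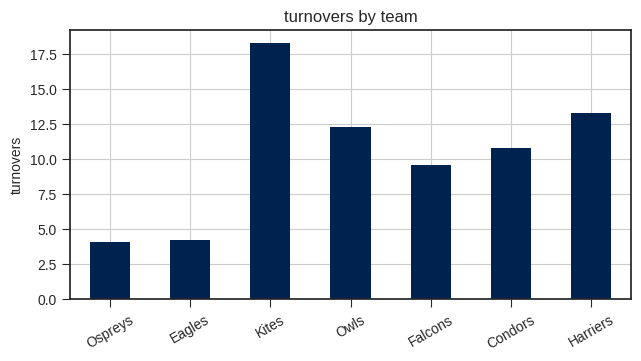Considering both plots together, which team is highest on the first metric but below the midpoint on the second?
Chart 2 median turnovers ≈ 10; below-median teams: Ospreys, Eagles, Falcons. Among those, Ospreys has the highest points scored (≈ 120).

Ospreys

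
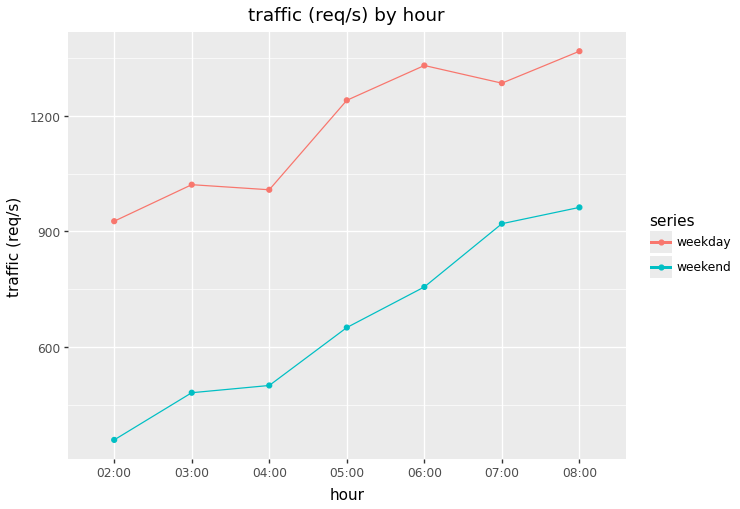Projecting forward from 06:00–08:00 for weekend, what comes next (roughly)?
≈ 1100

Last three: 800, 900, 1000 → slope ≈ 100/step → next ≈ 1100.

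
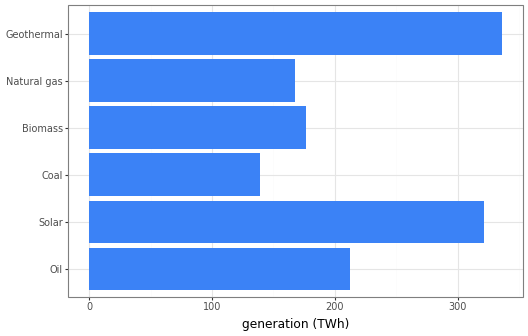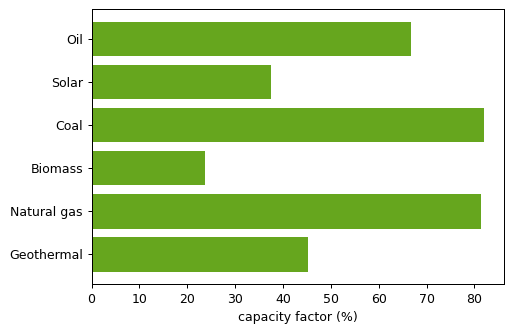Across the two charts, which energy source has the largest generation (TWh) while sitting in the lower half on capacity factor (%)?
Chart 2 median capacity factor (%) ≈ 60; below-median energy sources: Solar, Biomass, Geothermal. Among those, Geothermal has the highest generation (TWh) (≈ 350).

Geothermal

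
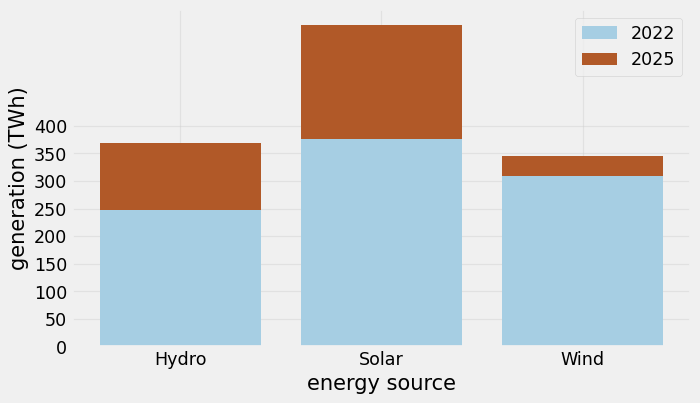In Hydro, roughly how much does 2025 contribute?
≈ 100

2025 top ≈ 350, bottom ≈ 250; segment ≈ 100.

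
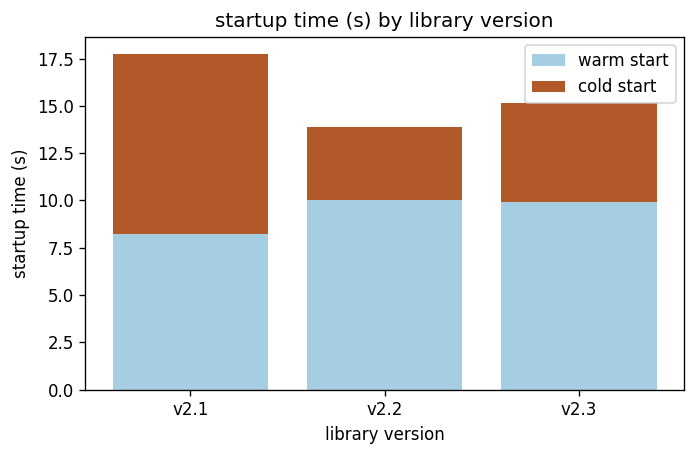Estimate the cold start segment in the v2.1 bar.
cold start top ≈ 18, bottom ≈ 8; segment ≈ 10.

≈ 10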